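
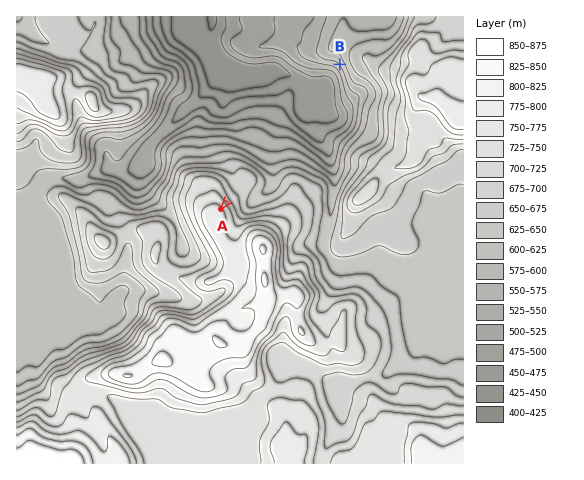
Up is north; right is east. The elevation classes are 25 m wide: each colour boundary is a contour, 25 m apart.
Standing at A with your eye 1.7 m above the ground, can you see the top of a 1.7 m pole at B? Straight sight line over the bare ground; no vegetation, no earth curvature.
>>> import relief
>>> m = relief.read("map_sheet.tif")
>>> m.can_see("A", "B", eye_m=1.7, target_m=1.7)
True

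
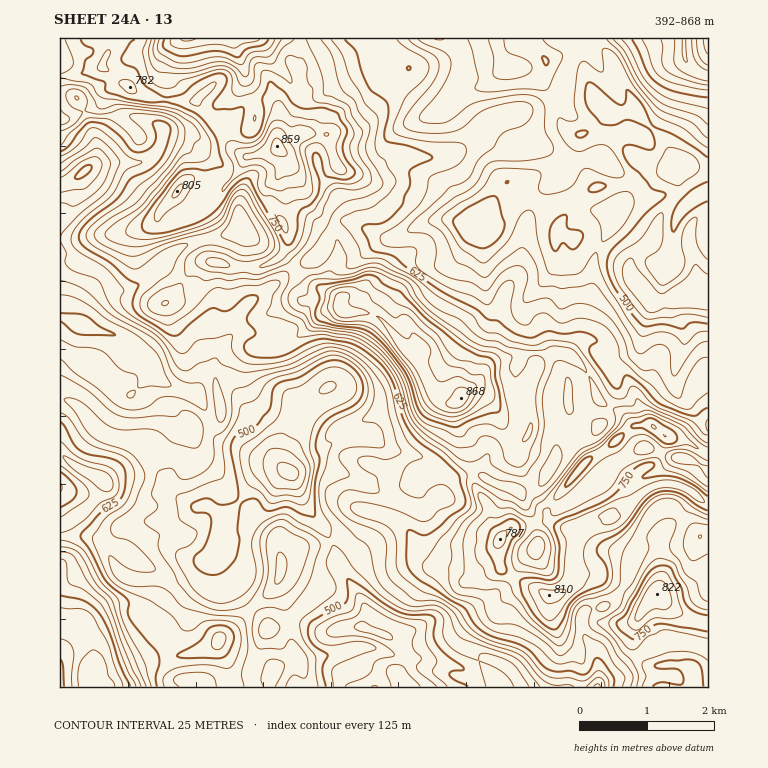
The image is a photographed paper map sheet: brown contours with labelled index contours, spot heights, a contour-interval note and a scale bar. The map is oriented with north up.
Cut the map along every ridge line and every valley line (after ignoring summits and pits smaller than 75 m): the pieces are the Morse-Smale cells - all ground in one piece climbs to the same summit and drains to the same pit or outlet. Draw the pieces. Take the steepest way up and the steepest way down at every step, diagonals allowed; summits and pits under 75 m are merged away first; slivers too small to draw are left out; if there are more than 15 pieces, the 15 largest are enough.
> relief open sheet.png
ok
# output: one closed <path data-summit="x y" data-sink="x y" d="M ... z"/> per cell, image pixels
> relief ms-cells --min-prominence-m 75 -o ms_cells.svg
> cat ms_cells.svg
<path data-summit="461 398" data-sink="677 298" d="M527 38l-167 1 7 10 10 24 50 40 9 0 6-4 16-15 16-7 36-1 30-7 16 26 5 19 8 7 11 5-2 18-3 5-30 11-15 9-23 3-22 31-11 10-37-4-13 4-29 15-12 0-30-15-7-2-5 2-11 9-9 20-5 6-12 5-10 8 11 14 16 4 17 8 5 13 23 2 15 7 23 30 14 13 15 30 9 10 10 1 16-11 10 0 7 3 15 15 12 0 16-4 0-17 8-24 18-12 15 1 9 7 9 11 10 26 8 7 5 2 7-15 0-8-7-20 11-8 17-6 16-50 22-1 0 14 9 19 0 10-10 27 0 18 3 7 19 19 6 17 5 2 0-263-21-4-11 0-11-24-28-30-22 3-10-5-8-7-10-22-2-10-6-10-12-5-6 0-16 5-16-16z"/><path data-summit="461 398" data-sink="290 472" d="M162 265l-19 17-17 8-20-1-7 3-14 16-5 17 2 2 32 7 19 10 13 13 12 19 7 7 27 10 8 6 7 12 5 19 7 9 10 5 5 0 21 12 18 5 11 8-23 5-12 13-24 36-3 10 0 23-4 4 2 7 7 10 22 28 15 14 4 9 19-1 2-3-3-19-8-17 3-28 4-4 12-7 12-4 12 0 17-6 16 0 6-10 6-17 16 2 4-10 0-7-3-4 29 15 12 2 17-13 4-12 6-6 17-5 11 0 14 9 15 3 9 5 17-3 6-3 6-8 10-24 22-9 15-10 9-9 8-17-5-3-8-7-3-12-12-21-13-11-7-1-8 0-18 12-8 24-1 18-27 3-15-15-7-3-10 0-16 11-10-1-9-10-15-30-14-13-23-30-15-7-23-2-5-13-17-8-16-4-11-15-50 38-5 8-5 17-14 16-6 14-7-25 1-15 5-12-1-6-22-22z"/><path data-summit="89 668" data-sink="290 472" d="M64 317l-4 1 0 369 245 0-2-16-4-6-6-6 1-6-3-9 0-17-2-2-21 3-4-9-15-14-31-42 0-3 4-4 0-23 10-22 17-24 12-13 23-5-11-8-18-5-21-12-5 0-10-5-7-9-5-19-7-12-8-6-27-10-7-7-12-19-13-13-19-10-32-7z"/><path data-summit="278 147" data-sink="677 298" d="M359 38l-58 1 0 15-7 11 5 13 2 15-5 12-13 14-5 15 0 12 2 1 24-14 22 2 2 2 9 29-16 11-17 2-8-6-12-17 0 8-5 10 0 9 5 8 2 9-5 20 7 14 0 10-5 12 12 14 9-7 12-5 5-6 9-20 11-9 5-2 7 2 30 15 12 0 29-15 13-4 37 4 11-10 22-31 23-3 24-12 18-5 5-4 3-22-11-5-8-7-5-19-16-26-30 7-36 1-16 7-16 15-6 4-9 0-50-40-10-24z"/><path data-summit="278 147" data-sink="290 472" d="M111 38l-51 1 0 80 5 1 31-14 13-17 12-5-7 16 6 19 5 2 3-3 12 0 20 8 3 3-2 12 18 6 6 5 3 14 0 12-14 18-13 14-5 12-11 6-19 5-66 7 0 76 19 10 6-18 14-16 7-3 20 1 17-8 19-17 28 18 22 22 1 6-5 12-1 15 7 25 6-14 14-16 5-17 5-8 50-39-11-13 5-12 0-10-7-14 5-19-2-10-5-8 0-9 5-10-1-10 3 2 5 10 9 11 16 2 21-13-7-24-4-7-22-2-26 14 0-40-13-8-17 4-18 22-6 1-13-6-14-19-23 0-34-7-38-28 8-17z"/><path data-summit="550 595" data-sink="290 472" d="M613 409l-4 0-7 16-9 9-15 10-21 8-11 25-6 8-6 3-17 3-9-5-15-3-14-9-11 0-17 5-6 6-4 12-17 13-12-2-25-12-5 16 1 3 10 3 12 9 13 21 14 13 10 0 17 6 9 0 25-15 3-5 5 21 4 4 42 22 3 3 0 17 10 27-1 46 37 0 3-2 0-20-7-19-9-12-1-17 6-7 13-2 10-5 10-11 17-37 1-21 9-15 9-9 7-3 6 0 31 30 7-3 0-79-22-14-22-5-12-11-19 0-13-13z"/><path data-summit="550 595" data-sink="395 673" d="M385 515l-4 3-7 16-10 11-5 11-17 14 23 37-1 20 26 10 11 11 3 6-2 15 10-9 10-1 8 3 24 3 12 5 17-11 8 0 17 8 10 11 4 9 36 0 2-46-10-27 0-17-3-3-42-22-4-4-5-21-3 5-25 15-9 0-17-6-10 0-14-13-13-21z"/><path data-summit="657 594" data-sink="290 472" d="M670 507l-6 0-7 3-14 18-4 6-1 21-14 32-8 12-15 9-13 2-6 7 1 17 9 12 7 19-1 22 110 0 0-151-7 1z"/><path data-summit="278 147" data-sink="187 39" d="M300 38l-187 0-3 5 0 6-8 17 38 28 34 7 23 0 14 19 13 6 5 0 19-23 12-4 10 2 8 6 0 26 5-14 13-14 5-12-2-15-5-10 0-3 7-11z"/><path data-summit="684 53" data-sink="677 298" d="M682 38l-154 0 0 3 17 19 16-5 6 0 12 5 6 10 2 10 10 22 8 7 10 5 22-3 28 30 11 24 32 4 0-93-14-5-7-8z"/><path data-summit="278 147" data-sink="84 171" d="M121 84l-12 5-13 17-36 14 0 120 17 0 22-6 15 0 31-6 11-6 5-12 13-14 14-18 0-12-3-14-6-5-14-6-3 0-4 10-10 9-5 2-50 2 10-18 21-24-7-8-3-11 1-10z"/><path data-summit="550 595" data-sink="677 298" d="M676 299l-22 1-16 50-17 6-11 8 7 20 0 8-7 16 10 4 13 13 19 0 12 11 22 5 22 13 0-21-5-3-6-17-19-19-3-7 0-18 10-27 0-10-9-19z"/><path data-summit="461 398" data-sink="395 673" d="M373 512l-8 0-5 17-6 10-16 0-17 6-19 2-21 13-3 28 6 12 6 25 15 0 17 7 42-6 1-19-23-39 17-12 5-11 10-11 8-18z"/><path data-summit="89 668" data-sink="395 673" d="M305 625l-16 1 2 1 0 17 3 9-1 6 6 6 8 22 54 0 10-8 16-5 8 0 9-13 0-7-3-6-8-8-3-3-17-7-10-3-12 0-19 5-10 0z"/><path data-summit="461 398" data-sink="395 673" d="M491 659l-8 0-17 11-19-6-32-5-6 3-11 10-27 7-9 8 159 0-3-9-10-11z"/>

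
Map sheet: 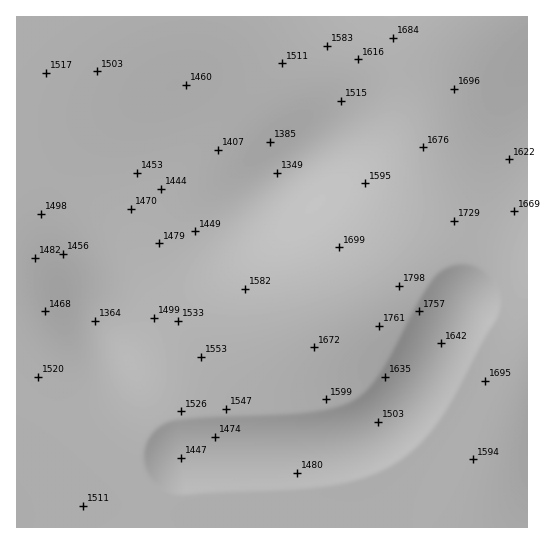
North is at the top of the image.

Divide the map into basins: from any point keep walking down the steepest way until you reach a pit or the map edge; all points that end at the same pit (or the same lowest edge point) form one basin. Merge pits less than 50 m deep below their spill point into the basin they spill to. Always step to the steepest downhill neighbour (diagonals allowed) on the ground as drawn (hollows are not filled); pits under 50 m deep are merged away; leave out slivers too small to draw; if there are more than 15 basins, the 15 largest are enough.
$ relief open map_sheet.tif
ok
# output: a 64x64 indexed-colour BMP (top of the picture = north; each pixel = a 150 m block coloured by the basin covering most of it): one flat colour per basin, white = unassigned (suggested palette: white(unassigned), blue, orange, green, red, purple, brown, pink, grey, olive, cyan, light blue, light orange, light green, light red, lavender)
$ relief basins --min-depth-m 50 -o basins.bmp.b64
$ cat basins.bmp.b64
<image width="64" height="64" href="data:image/bmp;base64,Qk12CAAAAAAAAHYAAAAoAAAAQAAAAEAAAAABAAQAAAAAAAAIAAATCwAAEwsAABAAAAAAAAAA////ALR3HwAOf/8ALKAsACgn1gC9Z5QAS1aMAMJ34wB/f38AIr28AM++FwDox64AeLv/AIrfmACWmP8A1bDFABERERERERERERERERERERERERERERERERERERERERERERERERERERERERERERERERERERERERERERERERERERERERERERERERERERERERERERERERERERERERERERERERERERERERERERERERERERERERERERERERERERERERERERERERERERERIiIiIiIiIiIhERERERERERERERERERERERERERERERIiIiIiIiIiIiIiIiIRERERERERERERERERERERERERIiIiIiIiIiIiIiIiIiIhERERERERERERERERERERERIiIiIiIiIiIiIiIiIiIiIhEREREREREREREREREREzMiIiIiIiIiIiIiIiIiIiIiIhERERERERERERERERMzMyIiIiIiIiIiIiIiIiIiIiIiIRERERERERERERETMzMzMiIiIiIiIiIiIiIiIiIiIiIiEREREREREREREzMzMzMyIiIiIiIiIiIiIiIiIiIiIiIhEREREREREREzMzMzMzMiIiIiIiIiIiIiIiIiIiIiIiIREREREREREzMzMzMzMzMiIiIiIiIiIiIiIiIiIiIiIiEREREREREzMzMzMzMzMzMyIiIiIiIiIiIiIiIiIiIiIhERERERMzMzMzMzMzMzMzMyIiIiIiIiIiIiIiIiIiIiIRERERMzMzMzMzMzMzMzMzMiIiIiIiIiIiIiIiIiIiIiEREREzMzMzMzMzMzMzMzMzIiIiIiIiIiIiIiIiIiIiIhERETMzMzMzMzMzMzMzMzMyIiIiIiIiIiIiIiIiIiIiIRERMzMzMzMzMzMzMzMzMzMiIiIiIiIiIiIiIiIiIiIiEREzMzMzMzMzMzMzMzMzMzIiIiIiIiIiIiIiIiIiIiIiETMzMzMzMzMzMzMzMzMzMzIiIiIiIiIiIiIiIiIiIiIhMzMzMzMzMzMzMzMzMzMzMyIiIiIiIiIiIiIiIiIiIiIzMzMzMzMzMzMzMzMzMzMzMiIiIiIiIiIiIiIiIiIiIjMzMzMzMzMzMzMzMzMzMzMzMiIiIiIiIiIiIiIiIiIiMzMzMzMzMzMzMzMzMzETMzMzIiIiIiIiIiIiIiIiIiIzMzMzMzMzMzMzMzERERERETMzIiIiIiIiIiIiIiIiIjMzMzMzMzMzMzMzEREREREREREzIiIiIiIiIiIiIiIiMzMzMzMzMzMzMxERERERERERERERIiIiIiIiIiIiIiIzMzMzMzMzMzMxEREREREREREREREREiIiIiIiIiIiRDMzMzMzMzMzMxERERERERERERERERERERIiIiIiIiREMzMzMzMzMzMxEREREREREREREREREREREUIiIiIiREQzMzMzMzMzMzERERERERERERERERERERERFEIiIkRERDMzMzMzMzMzEREREREREREREREREREREREUREREREREMzMzMzMzMzERERERERERERERERERERERERREREREREQzMzMzMzMzEREREREREREREREREREREREREURERERERDMzMzMzMzERERERERERERERERERERERERERREREREREMzMzMzMxERERERERERERERERERERERERERFEREREREQzMzMzMxEREREREREREREREREREREREREREURERERERDMzMzMxERERERERERERERERERERERERERERREREREREMzMzMREREREREREREREREREREREREREREREUREREREQzMzERERERERERERERERERERERERERERERERRERERERDERERERERERERERERERERERERERERERERERFEREREREEREREREREREREREREREREREREREREREREREUREREREQRERERERERERERERERERERERERERERERERERRERERERBERERERERERERERERERERERERERERERERERFEREREREEREREREREREREREREREREREREREREREREREUREREREQRERERERERERERERERERERERERERERERERERRERERERBERERERERERERERERERERERERERERERERERFEREREREEREREREREREREREREREREREREREREREREREUREREREQRERERERERERERERERERERERERERERERERERRERERERBERERERERERERERERERERERERERERERERERFEREREREEREREREREREREREREREREREREREREREREREUREREREQRERERERERERERERERERERERERERERERERERRERERERBERERERERERERERERERERERERERERERERERFEREREREERERERERERERERERERERERERERERERERERERREREREQRERERERERERERERERERERERERERERERERERFERERERBEREREREREREREREREREREREREREREREREREUREREREERERERERERERERERERERERERERERERERERERREREREQRERERERERERERERERERERERERERERERERERFERERERBEREREREREREREREREREREREREREREREREREUREREREERERERERERERERERERERERERERERERERERERREREREQREREREREREREREREREREREREREREREREREREURERERBERERERERERERERERERERERERERERERERERERFERERE"/>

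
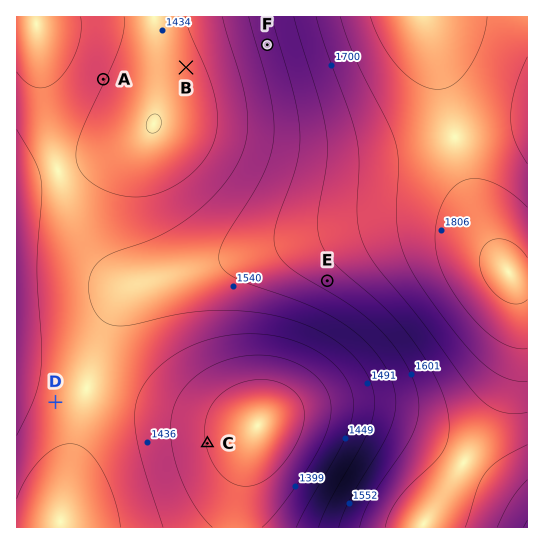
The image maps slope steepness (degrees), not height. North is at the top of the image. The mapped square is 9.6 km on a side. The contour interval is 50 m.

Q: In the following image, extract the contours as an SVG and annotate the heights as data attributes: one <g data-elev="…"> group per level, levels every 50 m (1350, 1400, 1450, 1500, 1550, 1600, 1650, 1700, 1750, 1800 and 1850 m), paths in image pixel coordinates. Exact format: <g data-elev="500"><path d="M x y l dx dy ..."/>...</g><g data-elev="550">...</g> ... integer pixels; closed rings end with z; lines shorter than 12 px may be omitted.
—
<g data-elev="1350"><path d="M242 486l-9-3-8-5-8-8-6-10-4-11-2-12 0-12 2-11 5-9 6-8 8-7 10-5 22-5 11 0 10 3 14 7 9 12 2 15-3 16-11 21-16 19-16 11-8 2z"/></g><g data-elev="1400"><path d="M212 527l-10-11-9-13-15-33-7-32 0-15 2-13 4-11 7-10 8-10 11-8 26-12 14-3 15-1 27 4 12 4 12 7 9 8 7 9 4 10 2 10-1 11-3 12-13 28-28 42-24 27"/><path d="M150 133l-4-6 1-6 4-6 6-1 4 5 0 8-4 5z"/></g><g data-elev="1450"><path d="M163 527l-19-57-7-32-2-25 5-20 7-12 10-12 12-10 14-9 15-7 16-5 17-3 19-1 17 1 18 3 16 5 16 8 12 8 11 11 8 12 4 12 1 19-7 22-50 92"/><path d="M17 129l20 37 4 12 1 13-5 76 4 76 0 27-7 28-17 37"/><path d="M185 17l4 14 18 42 7 21 4 24-3 20-4 11-6 10-10 11-10 9-12 8-14 6-12 3-12 1-21-3-20-10-13-13-4-6-1-8 1-12 5-15 38-84 4-16 0-13"/></g><g data-elev="1500"><path d="M120 527l-5-26-12-29-13-19-7-5-6-3-8-1-8 1-16 11-16 18-12 25"/><path d="M17 72l9 10 11 6 9-1 11-6 11-14 9-17 4-17 0-16"/><path d="M222 17l19 64 6 26 0 28-7 24-9 15-12 16-14 15-18 14-29 17-44 17-15 8-6 8-3 8-1 9 0 11 4 10 5 9 7 6 8 3 17 0 44-10 25-4 27-1 28 2 29 6 27 9 23 12 19 15 11 14 8 15 3 15-1 16-9 25-33 60-13 28"/></g><g data-elev="1550"><path d="M249 17l22 81 3 23-1 20-3 17-9 20-39 65-3 11 1 9 5 8 10 7 76 28 22 11 17 11 16 14 14 16 10 17 5 18 0 17-5 20-9 17-30 51-12 29"/></g><g data-elev="1600"><path d="M497 527l14-28 16-19"/><path d="M272 17l22 80 4 21 2 17-1 16-3 16-21 60-1 12 2 11 5 9 10 10 60 37 30 25 13 15 11 17 9 18 4 16 0 18-5 19-9 15-32 48-8 16-4 14"/></g><g data-elev="1650"><path d="M465 527l12-38 9-16 14-14 27-14"/><path d="M294 17l26 85 7 32 0 29-9 56 0 14 3 10 5 10 8 10 51 45 26 30 14 20 11 20 8 19 4 16 1 21-5 16-8 11-26 24-11 12-9 16-5 14"/></g><g data-elev="1700"><path d="M316 17l10 32 24 65 6 23 3 25-2 57 3 16 7 16 11 18 40 48 47 64 14 17 11 9 11 5 12 2 14-2"/></g><g data-elev="1750"><path d="M527 164l-13-25-2-10-1-12 4-28 12-32"/><path d="M340 17l15 41 32 64 8 20 3 21-2 44 1 20 4 20 9 20 12 20 20 29 20 25 16 18 12 10 13 8 12 4 12 0"/></g><g data-elev="1800"><path d="M527 207l-16-14-17-10-16-4-13 1-12 8-10 13-6 18-2 19 2 19 6 17 11 20 15 20 16 16 14 11 15 7 13 1"/><path d="M370 17l12 27 17 24 10 9 10 7 10 4 9 1 8-1 8-4 15-16 13-26 5-25"/></g><g data-elev="1850"><path d="M527 258l-6-8-7-6-8-4-8-1-8 2-5 4-4 8-2 8 2 9 3 9 6 10 8 7 8 6 8 2 7-1 6-3"/></g>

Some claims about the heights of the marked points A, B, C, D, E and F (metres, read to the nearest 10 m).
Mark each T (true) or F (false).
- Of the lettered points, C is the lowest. T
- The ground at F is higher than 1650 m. F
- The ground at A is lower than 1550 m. T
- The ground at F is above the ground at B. T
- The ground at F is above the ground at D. T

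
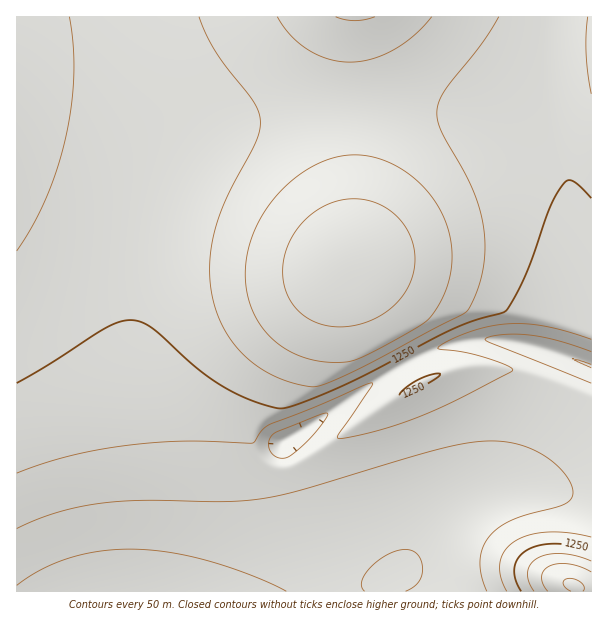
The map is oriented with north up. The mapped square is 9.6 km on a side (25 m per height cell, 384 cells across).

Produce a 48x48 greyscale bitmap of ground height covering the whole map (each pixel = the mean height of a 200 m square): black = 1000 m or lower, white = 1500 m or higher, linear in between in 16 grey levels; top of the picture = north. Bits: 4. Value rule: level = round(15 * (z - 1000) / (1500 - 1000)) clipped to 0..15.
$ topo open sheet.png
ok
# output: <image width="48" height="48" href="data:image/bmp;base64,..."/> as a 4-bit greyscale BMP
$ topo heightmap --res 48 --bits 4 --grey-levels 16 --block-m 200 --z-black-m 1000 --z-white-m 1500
<image width="48" height="48" href="data:image/bmp;base64,Qk32BAAAAAAAAHYAAAAoAAAAMAAAADAAAAABAAQAAAAAAIAEAAATCwAAEwsAABAAAAAAAAAAAAAAABEREQAiIiIAMzMzAERERABVVVUAZmZmAHd3dwCIiIgAmZmZAKqqqgC7u7sAzMzMAN3d3QDu7u4A////ADMyIiIiIiIiMzMzMzMzMzMzMzRFZ4q8zDMzMiIiIiMzMzMzMzMzMzMzMzRFZ5q8yzMzMzMzMzMzMzMzMzMzMzMzMzRFZ4mqqUQzMzMzMzMzMzMzMzMzMzMzMzRFZ3iIiEREQzMzMzM0REREREMzMzMzMzRFVmd3dkRERERERERERERERERDMzMzMzREVVVVVVVUREREREREREREREREQzMzMzREREVVVVVVVVVEREREREREREREREQzMzREREREVWVVVVVVVVVVVVVVVUREREREREREREREVWZmVVVVVVVVVVVVVVVUREREREREREREVWZmZmZlVVVVVVVVVVVVVURERERERERFVWZmZmZmZmZmZmZURVVVVVVVRERERERVVXdmZmZmZmZmZmZUNFVmZlVVVVVERVVVVXd3dmZmZmZmZmZlREVmZmZlVVVVVVVVVXd3d3d3ZmZnd3d3ZVRWZ3ZmZlVVVVVVVXd3d3d3d3d3d3d4h2ZVZ3d3ZmZVVVVVVXd3d3d3d3d3d4iIiIh2Znd3d2ZmZVVVZXd3d3d3d3d3eIiJmZmYdmd4d3dmZmZlVYh3d3d3d3d4iImZqqqqmHd3d3d2ZmVUQ4iId3d3d3eIiJmaqru7qph2Z3ZmZVRDM4iIh3d3d3iIiZmqu7u7u7qYdmVVRENERYiIiId3d4iImZqru8zMzLupiHZVVVVWZoiIiIiHiIiImaq7vMzMzMy7qYh3ZmZmZoiIiIiIiIiJmaq7zMzMzMzLuqmIh3d3d4iIiIiIiIiJmqu8zM3d3MzLu6mYiHd3d5iIiIiIiIiJmqu8zN3d3dzMu6qZiHd3d5mIiIiIiIiJmqu8zN3d3dzMu6qZiId3d5mIiIiIiIiJmqu8zN3d3d3Mu6qZiId3d5mYiIiIiIiJmqu8zN3d3d3Mu6qZiId3d5mZiIiIiIiJmaq7zM3d3dzMu6qZiIh3d5mZiIiIiIiJmaq7zMzd3czMu6qZiIh3d5mZmIiIiIiJmaqrvMzMzMzLu6qZiIh3d5mZmIiIiIiImZqru8zMzMy7uqmZiIiHd6mZmYiIiIiImZqqu7vMzMu7qqmZiIiHeKmZmYiIiIiImZmqq7u7u7u6qpmYiIiIiKmZmZiIiIiImZmaqqu7u7uqqZmYiIiIiKqZmZiIiIiIiZmZqqqqqqqqqZmYiIiIiKqZmZmIiIiIiZmZmqqqqqqqmZmIiIiIiKqZmZmIiIiImZmZmqqqqqqpmZmIiIiIiKqZmZmIiIiImZmZmaqqqqqZmZmIiIiIiaqZmZmYiIiJmZmZmaqqqqqZmZmIiIiIiaqZmZmZiImZmZmZmqqqqqqZmZmYiIiIiaqZmZmZmZmZmZmZqqqqqqqpmZmZiIiIiaqZmZmZmZmZmZmaqqqqqqqqmZmZmIiImaqZmZmZmZmZmZmqqqq7u6qqqZmZmIiImaqZmZmZmZmZmZqqqru7u7uqqpmZmYiImaqZmZmZmZmZmZqqq7u7u7u6qqmZmZiImaqZmZmZmZmZmaqqu7zMzMu7qqqZmZiImQ=="/>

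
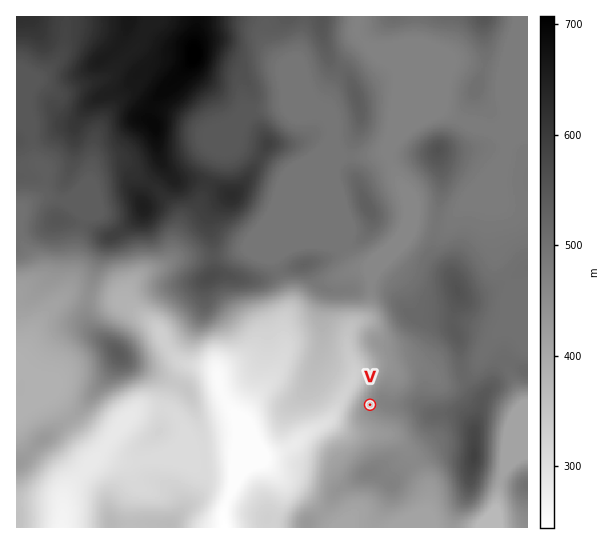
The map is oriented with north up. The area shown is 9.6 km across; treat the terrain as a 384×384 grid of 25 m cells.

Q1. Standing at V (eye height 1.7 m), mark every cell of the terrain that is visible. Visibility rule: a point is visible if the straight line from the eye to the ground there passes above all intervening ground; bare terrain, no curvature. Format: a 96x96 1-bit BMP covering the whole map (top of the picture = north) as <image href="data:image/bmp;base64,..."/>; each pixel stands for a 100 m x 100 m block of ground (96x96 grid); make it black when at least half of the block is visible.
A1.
<image width="96" height="96" href="data:image/bmp;base64,Qk2+BAAAAAAAAD4AAAAoAAAAYAAAAGAAAAABAAEAAAAAAIAEAAATCwAAEwsAAAIAAAAAAAAA////AAAAAADwAD//+AMDAAAAAADwAH///AeHAAAAAADwAH///A+PAAAAAAD4AH///h+HAAAAAAD4AH///h+AAAAAAAD8AP///x/AAAAAAAD+AP/v/5/AAAAAAAD/AP///9/AOAAAAAD/wP/////APAAAAAD/8H/////gPAMAAAD/+D/////wP8AAAAD//B/////4P/gAAAD//A/////4P/wAAAD//Af///58P/4AAAAf/gf///x+P/wAAAAP/wP///B///AAAAAH/wD//8B//8AAAAAH/4B//4B/wAAAAAAD/4A//wB/gAAAAAAB/8A//wB/gAAAAAAAf+A+fgB/wAAAAAAAD/A4fgB/wEAAAAAAB/gwfgA/4GAAAAAAA/wAfgA/4CAAAAAAA/4A/gAf8AAAAAAAAf/w/iAP8AAAAAAAAP///DgH+AAAAAAAAH///DwH+AAAAAAAAD//+D4D/AAAAAAAAB//+B4D/AAAAAAAAB//+B8D/AAAAAAAAB///H8B/AAAAAAAAB////8B/gAAAAAAAB////+A//gAAAAAAB/w//+A//gAAAAAAD/A//+A/+AAAAAAAD+Af//B/weAAAAAAH8Af//D/wfgAAAAAf4AP//n/wfgAAAAA/wAP//7/w+AAAAAB/gAH//z/98AAAAAB+AAH/////8AAAAAB4AAH/////wAAAAABwAAH/////wAAAAAAwAAH/////AAAAAAAgAAH///gAAAAAAAAAAAD///gAAAAAAAAAAABgD/wAAAAADgAAAAAAAP4AAAAAD4AAAAAAAB8AAAAAD4AAAAAAAAOAAAAAD4AAAAAAAAAeAAAADgAAAAAAAAA/AAAACAAAAAAAAAAPAAAAAAAAAADgAAAHgAAAAAAAAAD4AAAHgAAAAAAAAAD8AAAHwAAAAAAAHAD+AAAPwAAAAAAAHgD/AAAPAAAAAAAADwB/AAAcAAAAAAAADwA/gAAYAAAAAAAAB/APgAAQAAAAAAAAA/gHgAAAAAAAAAAAAPgDgAAAAAAAAAAAAHgBgAAAAAAAAAAAADgAwAAAAAAAAAAAAAAAwAAAAAAAAAAAAAAAQAAAAAAAAAAAAYAAQAAAAAAAAAAAAYAAAAAAAAAAAAAAAYAAOAAAAAAAAAAAA4AAHAAAAAAAAAAAA4AAAAAAAAAAAAAAAwAAAAAAAAAAAAAAAwAAAAAAAAAAAAAAAQAAAAAAAAAAAAAAAAAAAAAAAAAAAAAAAAAAAAAAAAAAAAAAAAAAAAAAAAAAAAAAAAAAAAAAAAAAAAAAAAAAAAAAAAAAAAAAAAAAAAAAAAAAAAAAAAAAAAAAAAAAAAAAAB4AAAAAAAAAAAAAAB+AAAAAAAAAAAAAAA+AAAAAAAAAAAAAAA/AAAAAAAAAAAAAAAfAAAAAAAAAAAAAAAPAAAAAAAAAAAAAAAHgAAAAAAAAAAAAAAHgAAAAAAAAAAAAAADgAAAAAAAAAAAAAAAAAAQAAAAAAAAAAAAAAAwAAAAAAAAAAAAAAAQAAAAAAAAAAADAAAQAAAAAA="/>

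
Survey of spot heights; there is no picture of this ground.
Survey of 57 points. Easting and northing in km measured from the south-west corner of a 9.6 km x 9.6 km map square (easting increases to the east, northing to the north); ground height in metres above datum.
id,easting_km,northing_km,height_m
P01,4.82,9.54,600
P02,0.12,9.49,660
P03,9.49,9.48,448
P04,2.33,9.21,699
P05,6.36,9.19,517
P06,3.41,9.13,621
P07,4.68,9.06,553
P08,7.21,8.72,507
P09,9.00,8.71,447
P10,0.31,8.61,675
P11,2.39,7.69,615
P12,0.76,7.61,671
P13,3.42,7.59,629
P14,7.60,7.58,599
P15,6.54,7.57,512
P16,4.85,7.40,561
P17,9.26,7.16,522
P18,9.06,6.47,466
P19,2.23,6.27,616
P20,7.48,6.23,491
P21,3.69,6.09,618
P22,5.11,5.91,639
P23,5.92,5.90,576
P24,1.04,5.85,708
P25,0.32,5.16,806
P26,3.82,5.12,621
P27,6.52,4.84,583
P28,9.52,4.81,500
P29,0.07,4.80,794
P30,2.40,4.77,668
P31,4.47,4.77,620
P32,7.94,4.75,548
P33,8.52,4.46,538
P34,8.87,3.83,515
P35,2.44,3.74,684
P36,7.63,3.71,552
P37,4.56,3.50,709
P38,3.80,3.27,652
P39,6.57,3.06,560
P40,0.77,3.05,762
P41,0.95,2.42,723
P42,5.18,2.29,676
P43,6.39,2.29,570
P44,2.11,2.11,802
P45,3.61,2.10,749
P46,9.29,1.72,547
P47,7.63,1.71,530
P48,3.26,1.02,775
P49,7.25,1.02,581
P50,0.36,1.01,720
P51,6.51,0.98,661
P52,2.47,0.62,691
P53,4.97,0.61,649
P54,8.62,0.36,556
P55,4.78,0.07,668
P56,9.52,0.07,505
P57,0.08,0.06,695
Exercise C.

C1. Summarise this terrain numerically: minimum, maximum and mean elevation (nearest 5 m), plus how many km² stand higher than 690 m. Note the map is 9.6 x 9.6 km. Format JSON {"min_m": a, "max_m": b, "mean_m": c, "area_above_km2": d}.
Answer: {"min_m": 430, "max_m": 825, "mean_m": 625, "area_above_km2": 20.2}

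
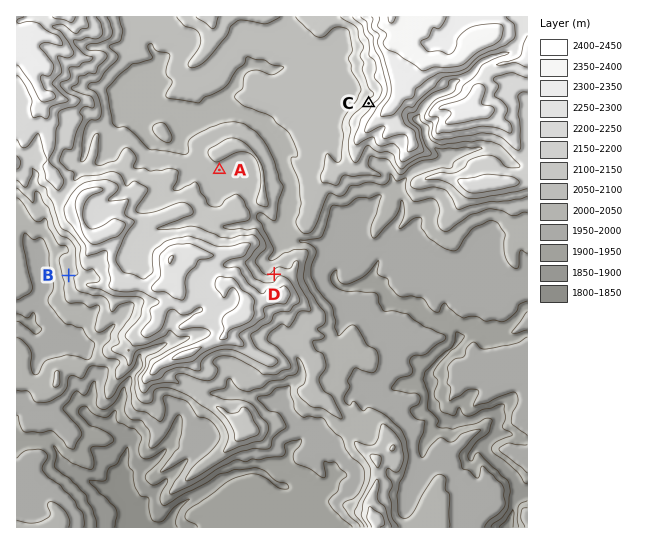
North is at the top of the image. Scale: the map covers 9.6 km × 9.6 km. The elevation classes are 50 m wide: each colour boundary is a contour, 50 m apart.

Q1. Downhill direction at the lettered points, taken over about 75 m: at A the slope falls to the S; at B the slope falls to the W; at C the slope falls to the NW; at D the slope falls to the NW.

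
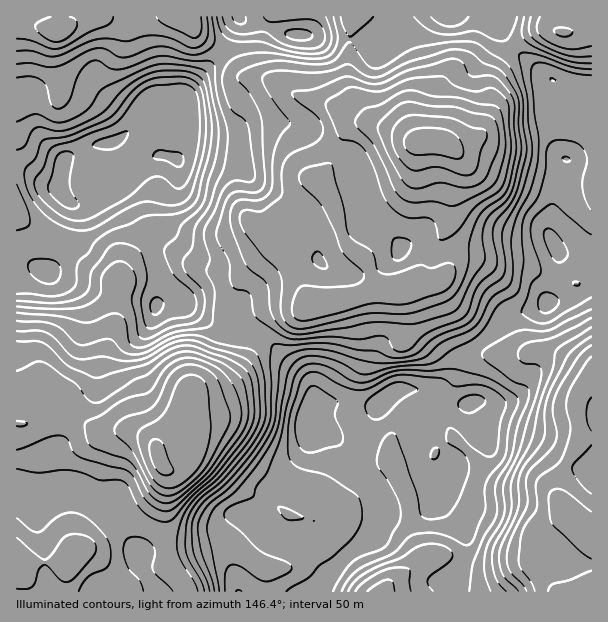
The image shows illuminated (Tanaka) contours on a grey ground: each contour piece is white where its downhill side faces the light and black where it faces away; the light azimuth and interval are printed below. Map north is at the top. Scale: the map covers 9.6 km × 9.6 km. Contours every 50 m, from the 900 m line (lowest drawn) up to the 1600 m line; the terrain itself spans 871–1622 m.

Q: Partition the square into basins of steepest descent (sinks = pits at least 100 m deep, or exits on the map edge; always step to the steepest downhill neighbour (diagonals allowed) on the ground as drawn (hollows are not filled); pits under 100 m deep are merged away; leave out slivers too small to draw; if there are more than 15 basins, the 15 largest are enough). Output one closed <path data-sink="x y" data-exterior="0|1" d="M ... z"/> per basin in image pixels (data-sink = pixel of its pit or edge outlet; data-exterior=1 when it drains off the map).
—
<path data-sink="432 141" data-exterior="0" d="M498 16l-259 0 1 2-14 27-32 38-9 15-30 0-6 4-15 21-12 15-12 6-9 0-17 4-15 8-6 7-1-4-18-16-7-14-3-28-3-8-7-2-8 1 1 180 13-4 17 2 16 10 50 18 31 2 12 6 9-5 15 0 18 15 21 12 36 8 14 6 43 42 1 20-5 12 0 27-6 12-16 22-8 9-9 2-4 4-13 27 16 21-8 14-19 25-2 13 75 0 20-23 38-35 11-23 10 3 23 0 10-4 6-6 0-15 20-13 6-20 23-24 0-6-7-16-10-11-4-10 3-21 7-18 39-32 9-5 24-6 10-6 27-5 13-8 0-199-19-3-28-10-34-29-11-18z"/><path data-sink="158 458" data-exterior="0" d="M41 268l-11 0-14 5 0 216 17 7 8 0 19-8 15 0 36 17 4 4 0 7 5 12 19 24 0 3-8 15-30 16-5 6 141 0 4-13 19-25 8-14-16-21 13-27 4-4 9-2 8-9 16-22 6-12 0-27 5-12-1-20-43-42-14-6-36-8-21-12-18-15-15 0-9 5-12-6-31-2-50-18-13-9z"/><path data-sink="578 522" data-exterior="0" d="M591 289l-12 7-27 5-10 6-24 6-9 5-21 19-14 9-8 11-6 23 0 9 4 10 10 11 7 16 0 6-23 24-6 20-20 13 1 11 25 24 8 13-2 21-4 11-8 9 1 14 139-1z"/><path data-sink="57 30" data-exterior="0" d="M237 16l-220 0-1 74 15 3 3 8 3 28 7 14 18 16 1 4 6-7 15-8 17-4 9 0 12-6 8-9 19-27 6-4 30 0 9-15 32-38 14-27z"/><path data-sink="71 561" data-exterior="0" d="M75 488l-15 0-19 8-8 0-13-6-4 1 1 101 78 0 6-6 18-9 15-11 5-14-19-24-5-12 0-7-4-4z"/><path data-sink="381 591" data-exterior="1" d="M432 499l0 5-6 6-10 4-23 0-10-3-11 23-19 16-39 41 138 1 0-14 8-9 4-11 2-21-8-13z"/><path data-sink="563 32" data-exterior="0" d="M591 16l-91 0-1 8 12 23 34 29 28 10 18 2z"/>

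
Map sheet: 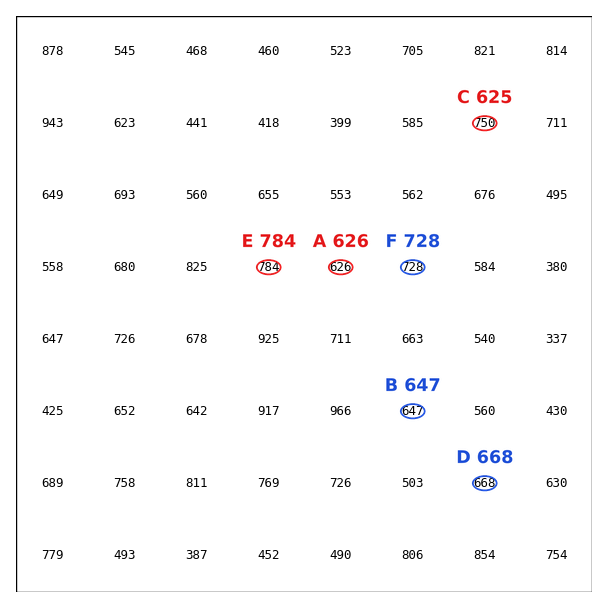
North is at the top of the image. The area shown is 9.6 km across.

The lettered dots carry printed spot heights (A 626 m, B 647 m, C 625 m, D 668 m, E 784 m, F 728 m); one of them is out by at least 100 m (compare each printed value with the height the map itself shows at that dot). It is C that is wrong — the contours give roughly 750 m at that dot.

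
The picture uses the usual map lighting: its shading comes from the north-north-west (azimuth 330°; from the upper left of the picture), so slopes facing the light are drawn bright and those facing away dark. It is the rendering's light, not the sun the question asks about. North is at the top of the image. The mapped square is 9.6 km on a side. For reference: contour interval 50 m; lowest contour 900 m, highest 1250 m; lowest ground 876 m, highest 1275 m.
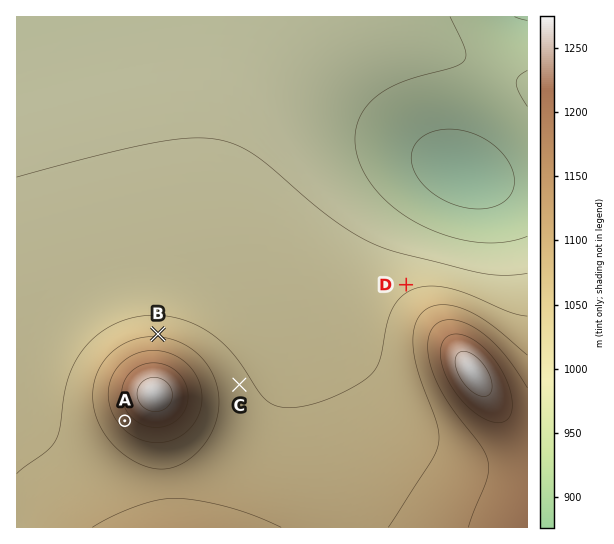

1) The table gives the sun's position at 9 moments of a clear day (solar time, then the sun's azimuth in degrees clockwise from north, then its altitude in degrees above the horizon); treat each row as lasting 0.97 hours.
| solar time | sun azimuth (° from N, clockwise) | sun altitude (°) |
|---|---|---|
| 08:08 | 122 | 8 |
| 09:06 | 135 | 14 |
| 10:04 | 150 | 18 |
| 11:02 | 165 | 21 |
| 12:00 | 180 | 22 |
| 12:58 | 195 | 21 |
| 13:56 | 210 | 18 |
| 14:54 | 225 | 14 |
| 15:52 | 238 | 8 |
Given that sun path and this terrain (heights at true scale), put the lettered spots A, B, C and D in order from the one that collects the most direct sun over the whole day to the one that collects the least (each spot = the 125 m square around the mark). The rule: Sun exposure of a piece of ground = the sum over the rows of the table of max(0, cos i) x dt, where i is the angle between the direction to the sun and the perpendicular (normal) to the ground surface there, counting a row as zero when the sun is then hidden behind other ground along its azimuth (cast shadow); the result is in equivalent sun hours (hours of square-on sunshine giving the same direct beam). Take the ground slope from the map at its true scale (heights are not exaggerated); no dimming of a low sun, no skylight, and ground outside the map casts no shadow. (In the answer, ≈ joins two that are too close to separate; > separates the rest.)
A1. A > C ≈ D > B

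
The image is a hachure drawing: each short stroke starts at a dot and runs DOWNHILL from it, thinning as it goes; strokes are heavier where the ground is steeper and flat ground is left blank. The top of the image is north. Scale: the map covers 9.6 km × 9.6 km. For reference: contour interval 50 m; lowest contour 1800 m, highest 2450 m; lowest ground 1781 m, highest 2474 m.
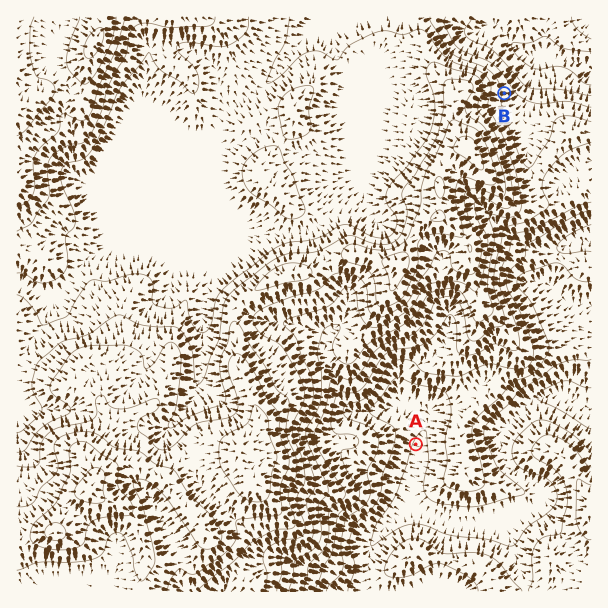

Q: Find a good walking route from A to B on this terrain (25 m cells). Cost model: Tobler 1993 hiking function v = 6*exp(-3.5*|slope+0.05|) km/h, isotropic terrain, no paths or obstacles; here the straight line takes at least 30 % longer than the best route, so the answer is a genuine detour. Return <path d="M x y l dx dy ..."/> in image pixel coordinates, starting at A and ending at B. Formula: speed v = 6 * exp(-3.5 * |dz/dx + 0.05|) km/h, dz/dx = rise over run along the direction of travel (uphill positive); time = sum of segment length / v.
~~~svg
<path d="M416 444l27-27 25-51 17-16 7-15 9-9 3-6 0-11-9-18 0-30 8-15 0-12 3-6 3-3 9-4 4-5 5-9 0-39-9-18 0-12-14-27 0-18"/>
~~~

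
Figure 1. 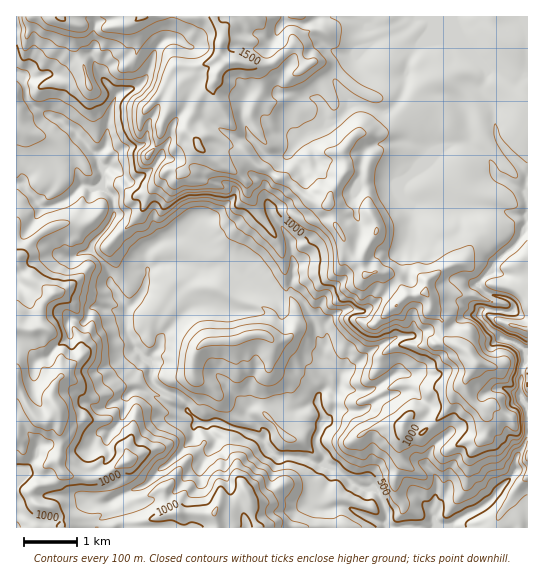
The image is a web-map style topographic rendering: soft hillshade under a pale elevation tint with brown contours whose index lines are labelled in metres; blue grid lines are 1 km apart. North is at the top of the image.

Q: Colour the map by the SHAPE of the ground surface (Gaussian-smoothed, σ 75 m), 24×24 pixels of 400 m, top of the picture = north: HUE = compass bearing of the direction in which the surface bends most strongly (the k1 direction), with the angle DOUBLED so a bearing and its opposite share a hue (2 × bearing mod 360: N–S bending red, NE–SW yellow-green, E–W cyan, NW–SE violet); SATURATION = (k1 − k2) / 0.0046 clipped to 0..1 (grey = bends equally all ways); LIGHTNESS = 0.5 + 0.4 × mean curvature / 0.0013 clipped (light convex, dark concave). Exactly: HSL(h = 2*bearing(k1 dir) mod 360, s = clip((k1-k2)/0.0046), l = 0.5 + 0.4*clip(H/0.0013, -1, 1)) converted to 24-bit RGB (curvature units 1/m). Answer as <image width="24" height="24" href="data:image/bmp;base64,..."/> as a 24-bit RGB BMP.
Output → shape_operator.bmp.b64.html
<image width="24" height="24" href="data:image/bmp;base64,Qk32BgAAAAAAADYAAAAoAAAAGAAAABgAAAABABgAAAAAAMAGAAATCwAAEwsAAAAAAAAAAAAAjT96eMR/eqy1cWqngoe5bImxvXvOk4zZUU/H0cGTdFmSnNmHN1WxTV/Ca0bA0cVmzC8kagtZkdVdJy93nbsmHpBHzpq6fHORZqHbwpEsQzYgU1ElQF8nHG0gzFa5UsVFJztj5quu2nnZjq7QyGKsQWhzdIuhcr3FniqI7z0siHQ0KG9p0WyGg7dcBi0czXiDLVkt0XGdsc7moqPh44bok8t0BC8U6518FSg8SsSE5/PYf0+zrIHVoGrFezZSWRMRGkUp4NWKe+HfqhCmLmZL4dWiL3g3AFFgQb2ZrKRDn8VDN2pdOUCn9Nfr2cXzAKJtxzvHMG1Q3N6SRhsuVzYReJAYVRdl3rrFSXOyiLlosHgqFX6bpoDr6sLCqsudAB0zwCpyVrp1wdihO4aHD0o25tibOGc9yUp0TmEkeGkncU8eUR1Btd3Fwo2eFT9frLPb3LzypqLbur7ksW7VDzMhy3Rpz5anAH/zWtjTy3/Ylc/KpiqqILWq48B8hEmYcT9bgC41f7dZUJeiar6DfHdZk6NqNS50Nqw6QW4mW5th26awhCx2pj6NhdaaxeXWFQB6LM633LmHrDY2dLHFi2y0N5wvZCFIjR5mr9+5bcfSeD9eqnVXV6RpbJJ8QnhsNmqCzoInL5YwfzeQfmG03bHeqtVek4sNGQAzwDRBRZNz8M7QY381SXBqh2hvRjBxaFWl6NyzRyhDoq6FZb6eb6VqYnaBaV6VMVRW2X+PdZMzNjMbPjwbUGkq6PXW2dT3ACJjk1RHMqApJaCE8NvfR0V9ZTBgUJ2ARWyC8tnjpqPduaLRaqu5zK7bW46KSDtjezxTXYkYhcMDeVLgzLnrqunjtOSJGDMHMwAIhpS+1u3MJ0oLy8dGaUZyakqVnHqIPXRhXLJQfZJNkkq424ihjzxzyW+cKhQ2saLo6dL5zE27C2ZDdechLsI63CU4ygj/zM7/kV2T5GJjbduCLnFhakN5QX9noYKHjHeMbXhRdmxKUJhOfZdWf1BHihs6cyiUZG4JFkwE98jQSRDq1/XWr16KKwuxcYMAKzwHVblomdnU89Hxs1uvOiBIeKqLYoSMh4mWeIGdh5iqemdnbEteqHA7dE6yym/dWsrB68bjM9qbNVGp8MrJdW04OzcGh1zyecrKpt6ZTU0tHiYN/hlQ2do8Sm1hW4F9hIVmg4Jtgnlqc1xbUTJFo+VtJFZUbE98s+Ohi9ltgHk7SXhFf2g/2Jbb1azPCz440Z3Iwko5uFqUrHmlCltJ+tHjh0lRLGEwXINff3J/hFlzf0xjcKuLDBP0kV1IOVtKsOus2XSKSZOhWmx3hIN3cIZtpYCOwZvAFmJIULSEXWO9w6PW8NPsBCcv97CvzTVpJGArNUMqTyk5o29VkOuXZRZko4eunuG4TJqqp+STflGlX1Z5fJB6fYNtgolumYRxZjuElDlTlJk+GmIZf509aAiBz7vo21Kz2p6NOllbPbRVovAvIBRjRoJMo+Lh5eLKKz9XudZ3UzVUg2t7goVzf3l0dYx2hpihaledTXSCi56QsW6mTsaWKUlybiEaPNrl6trxp4fat2HVjfPWLzLuz/L0TEF0iGJV3ZWhtrVYSEpdboB2h3qJi4KGgo9/fllanFWZaI1ob4ZuhrerhSZlRzV0KLCh/94Kn3Yq0NOafcC9fpPGtD44Nl0+aWCZcW+1zat8iHpDZ2SQcH6Aa3luf455iW12apmGi2Bvlr+0i7LBYCA8wphRIh1a57actftMHoSfncaLlEhcYZUwo7pnZ1dyW3VZP2VDx4SXs6LPhGOee3GCdXqCeJB2cI6KcVuEkZWMxL5RLRcTY0FWx9GHCyxD5dPvTGXvQsFon2JVn86TUzV7sJ1+XmyIfZeXfWqGR3pNj2pEf2dXlIOOf4WKd46Qd5R1Z114j5KGiBymxqLVUlCm2fTXHAMyBi0H1WmFtZuQaFiNycuEPDVTp61eikFRR2Y1YYlsbmiWhp2rh3eYhG+Tk32Cb4iKY4F+dIGQgIl6QTwfgXpAVpNo7GgjgUG2qtejDD9C5t/Jg3HL24uag47enKrlP2Cw7M7kT7bKYZSVfWRzlpGEZYGHg5CPkn2Sf3GTgWxpf4d1dyLQi4dfladISS0bcoNJvsVrEUhGo6osIRgS7eyjbH5ARV4wymzChMuNeCw3VGtza4F4kZB/eX1ogHxwfnZzemR0h5KGf42Uog7MtpDPwOXhGy2vupnZ2K/NYHOvSWObWX2roNJ6hVVmmLt6HGlLnG4kv113fV6Icm99hIh0dYV9eXmBeXJ+gXyKhZaBfXV4"/>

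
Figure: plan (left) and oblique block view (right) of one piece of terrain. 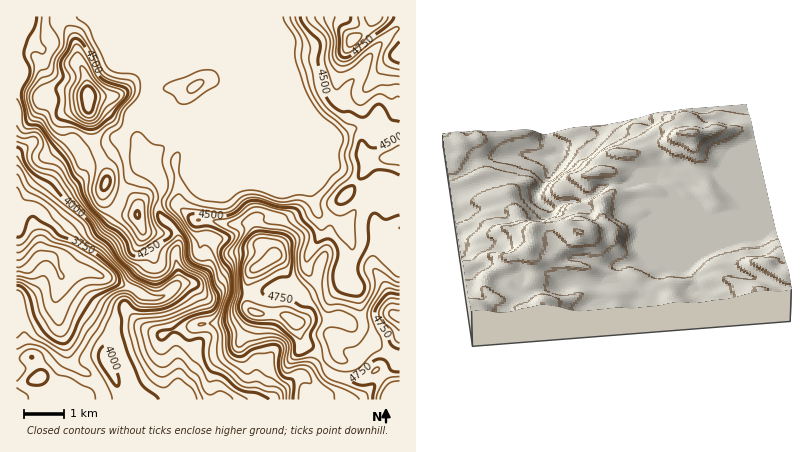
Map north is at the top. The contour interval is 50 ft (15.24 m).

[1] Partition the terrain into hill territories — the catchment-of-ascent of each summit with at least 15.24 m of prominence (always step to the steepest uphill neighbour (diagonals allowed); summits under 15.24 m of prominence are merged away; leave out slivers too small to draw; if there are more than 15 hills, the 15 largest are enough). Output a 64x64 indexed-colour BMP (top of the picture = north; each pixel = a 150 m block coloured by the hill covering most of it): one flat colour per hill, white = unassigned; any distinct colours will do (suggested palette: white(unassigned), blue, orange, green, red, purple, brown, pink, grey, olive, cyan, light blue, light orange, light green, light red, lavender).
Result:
<image width="64" height="64" href="data:image/bmp;base64,Qk12CAAAAAAAAHYAAAAoAAAAQAAAAEAAAAABAAQAAAAAAAAIAAATCwAAEwsAABAAAAAAAAAA////ALR3HwAOf/8ALKAsACgn1gC9Z5QAS1aMAMJ34wB/f38AIr28AM++FwDox64AeLv/AIrfmACWmP8A1bDFAIiIiIiIiIiBEREREREUREREREREREEREREbu7u7u7u7iIiIiIiIiBERERERERRERERERERERBEREbu7u7u7u7uIiIiIiIiIERERERERFEREREREREREQREbu7u7u7u7u4iIiIiIiIEREREREREUREREREREREREERu7u7u7u7u7iIiIiIiIERERERERERREREREREREREREu7u7u7u7u7uIiIiIiBEREREREREREUREREREREREREREu7u7u7u7u4iIiIiBERERERERERERRERERERERERERERLu7u7u7u7iIiIiIEREREREREREREURERERERERERERERLu7u7u7qIiIiIERERERERERERERFEREREREREREREREu7u7u6qoiIiIgRERERERERERERERRERERERERERERERLu7uqqqiIiIiBERERERERERERERFEREREREREREREREQRqqqqqIiIiBERERERERERERERERRERERERERERERBEREaqqqoiIiIERERERERERERERERFEREREREREREREERERqqqqiIiIgREREREREREREREREUREREREREREREQRERGqqqoRGIiBERERERERERERERERRERERERERERERBEREaqqqhERGIERERERERERERERERFEREREREREREREEREaqqqqERERERERERERERERERERFEREREREREREREQRERqqqqoRERERERERERERFmZhEREUFEREREREREREREERGqqqqhERERERERERERFmZmYRERERERERERRBERRERBEaqqqqEREREREREREWZmZmZmERERERERERERERERFEQaqqqqoRERERERERFmZmZmZmYREREREREREREREREREaqqqqqhERERZmZmZmZmZmZmZhERERERERERERERERERqqqqqqERERFmZmZmZmZmZmZmERERERERERERERERERGqqqqqoRERF3ZmZmZmZmZmZmYRERERERERERERERERERqqqqoRERd3d3ZmZmZmZmZmZhERERERERERERERERERGqqqoRERF3d3dmZmZmZmZmZmEREREREREREREREREREaqqqhEREXd3d3ZmZmZmZmZmYRERERERERERERERERERqqqhEREXd3d3d2ZmZmZmZmZhERERERERERERERERERERERERERd3d3d3d2ZmZmZmZhERERERERERERERERERERERERESJ3d3d3d3dmZmZmZhERERERERERERERERERERERERESInd3d3d3d3ZmZmZhERERERERERERERERERVVURERERIid3d3d3d3d2ZmZmEREREREREREREREREVVVVREREREiJ3d3d3d3d3ZmZmYRERERERERERERERERVVVVURERESIid3d3d3d3d2ZmZhERERERERERERERERFVVVVVERFVIiJ3d3d3d3d3ZmZmERERERERERERERERFVVVVVVVVVUiIid3d3d3d3dmZmYREREREREREREREREVVVVVVVVVVSIiInd3d3d3d3ZmYhEREREREREREREREVVVVVVVVVVVIiIid3d3d3d3d2YiERERERERERERERFVVVVVVVVVVVUiIiInd3d3d3d3dyIREREREREREREVVVVVVVVVVVVVVSIiIiInd3d3d3d3IhERERERERERFVVVVVVVVVVVVVVVIiIiIiInd3d3d3IiEREREREREVVVVVVVVVVVVVVVVVUiIiIiIiJ3d3d3ciIRERERERFVVVVVVVVVVVVVVVVVVSIiIiIiIiInd3ciIiERERERVVVVVVVVVVVVVVVVVVVVIiIiIiIiIiInciIiIhERFVVVVVVVVVVVVVVVVVVVVVUiIiIiIiIiIiIikiIiITMzMzMzMzMzMzMzMzzFVVXMVSIiIiIiIiIiIiKZIiIikzMzMzMzMzMzMzMzM8zMzMzMIiIiIiIiIiIiIpmSIimZkzMzMzMzMzMzMzMzPMzMzMwiIiIiIiIiIiIimZkimZmTMzMzMzMzMzMzMzM8zMzMzCIiIiIiIiIiIiKZmZmZmZkzMzMzMzMzMzMzMzzMzMzMIiIiIiIiIiIiIimZmZmZmZkzMzMzMzMzMzMzPMzMzMwiIiIiIiIiIiIiKZmZmZmZmZkzMzMzMzMzMzM8zMzMzCIiIiIiIiIiIiIimZmZmZmZmTMzMzMzMzMzMzzMzMzMIiIiIiIiIiIiIiKZmZmZmZmZMzMzMzMzMzMzPMzMzMwiIiIiIiIiIiIiIpmZmZmZmZkzMzMzMzMzMzMzzMzMzCIiIiIiIiIiIiIiKZmZmZmZmTMzMzMzMzMzMzM8zMzMIiIiIiIiIiIiIiIiIpmZmZmZMzMzMzMzMzMzMzPMzMwiIiIiIiIiIiIiIiIiIpmZmZkzMzMzMzMzMzMzM8zMzCIiIiIiIiIiIiIiIiIiIimZkjMzMzMzMzMzMzMzPMzMIiIiIiIiIiIiIiIiIiIiIiIiMzMzMzMzMzMzMzMzzMwiIiIiIiIiIiIiIiIiIiIiIiIzMzMzMzMzMzMzMzM8zCIiIiIiIiIiIiIiIiIiIiIiIjMzMzMzMzMzMzMzMzPMIiIiIiIiIiIiIiIiIiIiIiIiMzMzMzMzMzMzMzMzMzwSIiIiIiIiIiIiIiIiIiIiIiIzMzMzMzMzMzMzMzMzMxEiIiIiIiIiIiIiIiIiIiIiIjMzMzMzMzMzMzMzMzMz"/>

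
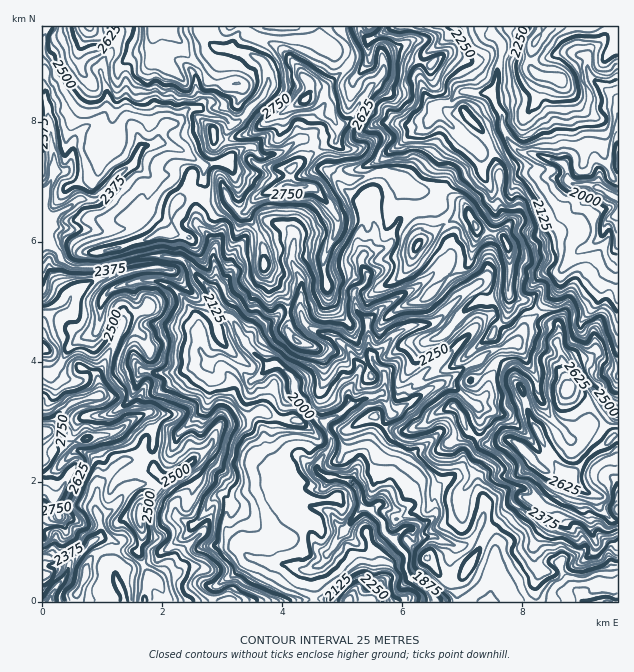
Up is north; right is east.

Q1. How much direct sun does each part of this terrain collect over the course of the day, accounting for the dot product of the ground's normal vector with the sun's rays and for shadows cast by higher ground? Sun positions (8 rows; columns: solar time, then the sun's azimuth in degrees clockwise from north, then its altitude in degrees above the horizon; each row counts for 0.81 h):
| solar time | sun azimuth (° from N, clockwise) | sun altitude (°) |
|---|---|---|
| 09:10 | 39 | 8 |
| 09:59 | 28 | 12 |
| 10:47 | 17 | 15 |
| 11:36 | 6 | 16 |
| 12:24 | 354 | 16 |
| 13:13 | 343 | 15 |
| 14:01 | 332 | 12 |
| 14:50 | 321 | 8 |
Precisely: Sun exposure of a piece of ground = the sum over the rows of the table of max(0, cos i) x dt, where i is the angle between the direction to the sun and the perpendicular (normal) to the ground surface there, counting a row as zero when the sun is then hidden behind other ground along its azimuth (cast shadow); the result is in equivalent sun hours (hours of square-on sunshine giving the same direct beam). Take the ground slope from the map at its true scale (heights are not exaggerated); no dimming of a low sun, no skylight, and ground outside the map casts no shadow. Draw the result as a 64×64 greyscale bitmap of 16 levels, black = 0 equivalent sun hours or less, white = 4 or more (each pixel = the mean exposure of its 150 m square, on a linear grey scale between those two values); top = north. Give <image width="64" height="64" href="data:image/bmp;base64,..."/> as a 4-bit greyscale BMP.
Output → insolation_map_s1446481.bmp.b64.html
<image width="64" height="64" href="data:image/bmp;base64,Qk12CAAAAAAAAHYAAAAoAAAAQAAAAEAAAAABAAQAAAAAAAAIAAATCwAAEwsAABAAAAAAAAAAAAAAABEREQAiIiIAMzMzAERERABVVVUAZmZmAHd3dwCIiIgAmZmZAKqqqgC7u7sAzMzMAN3d3QDu7u4A////AABURVZUV1R4iay6q8zLqGi7eJdqlhABMzNDMyIREAAAAFlERURGRXeJee3u7bqYeu/p6lbGAAERIzMzIAAAABEQAkM0NFVYYyEBjtyod4iIrv/vc0AANDEjMzMxAAAAAjEARUQzN8l2QkVpqIiId6ma7+7YMQJWUyIzIiIQAAAAAABFMiAFiHirzbl2VDIRKIiLmKdFNFZ2IjMiIQAAAAAAABZCI0Q2qZq7l0MzM0RjiIlnqSi4d4gxIzIQAAAAAAAAAmU1URFaYRNUMzREViFLpmqSKuxjFGETRCAAAAABEAEAEQASiFSGJDIzRVZlNDd0ViBEQQARQxESEAAAAAAQACQyECZ4hTdkIiNWZlRWQGqkIABHQjEkERAAAAAAACJXqDaEVVQwA2QiNFZlVocQKoFGIQN0MiMxEAAAAAAZAVZTEViFMhEiRTNWZVVWQRISAVJFUURCEjIAAAAAADMlIiERJqggASIlNWZVVVWHVWIAEyNTVUIREzIQAAACQ2dCIRIzeWAAEhAjRlVVZnzbUSATQ1NWUgAAEAAAAWqUqXIQAiIiIgACMhNVRVVYoyEBMhIhIhEyARAAAAElh2Q4pRABIzNJkwEgN2VFVncgAANDIhAAAAAAEkECVYdEMjJsUAASRXmqURJEREVWYQMiATMhAAAAAAAAAThoujASVBIQAAATRXm5ITQyMzIAAXQRMhAAEgAAAAAClmmIggAjUgAAACNEZ5xzMgEhEAABMgERAAADYwBFITuDh3eJQSNJqWMAATU1rLYhAREAADQRAAERAAA2Iqu9+zZ3VGeXyJnO/7MAEgGLyUQiAAAEYWlBAp22IAE2mb60WpU0RX36MRAmvoEBIjrduXMSabYAFphFet6TAEiJp0ObYSNEjc1wAAAt/9//p7/pmHZWQQABSLkxarxyq2VCFJhSEka7jOtjEibe///6i7h5hSMRESEANjECne+yFGUkhTICSczLzv7M2cdpqZh5hmh0EAERIAAAEREWzTASQyZ1RkSbjKh2eKu6jaZnZVZVM1MQAAEQAQATEiAUdTJFnZV4ms3JRWMXlnchEjVUVEUQExAAAAABQgQwEyBOtFv/hVi8lFQBec61QwACMzNFQSIQAAAAAAAQAUEAJBFZa/1kiapEJRSO3LYyASMzMyECMQAAAAAAAAAQEgACcwGL2ouXuJRamlnLuTEEhTIzISMQAAAVhhAAAAEiIAA4UANVdka+6qiYZFeZQiV2UzIjMgAAFJkwAAAAABNmMAOGISJZyX27qHZTI3hjRkMiISMgAAF4YgAAIQAAAANjAChgEjNpiK2HdTNFZnYwABEAEhAAACUxAAJhARAAACYgA2EQON50v7e3RFdniZQyEAARAAAAAhEgBDAAEwAAAmIAIRAX38mM2tl1QyjcuacwABAAEAABEiATIAAAVSAAFUMyJEfO2pmnmIcyAWqv1xARABEQABMSMTQEUQADdBABM1Rpt53ZiJh5vLcgAAAAAAAAAyEBMhNmcxFYQQAmQAABJUNcqamHeJ7tmIdDEAAhAAACcxIkESV1VBZ2EANUEAAVRUV2iXd4q2AAAAAkRTAAAAAlVmIBRERjETVBETRSAAIxISN5h3i3ISIQAAAAAAAAEDaHMBNkIjJYdUESI0MAATV3dViXaWRIrMuEEAAAAQAgFXUQAVYRMCJXZCEiMwADeZZmVGl2VZzLu7y4MRJlABACUQAAJ0EiIzWKhBIyEDm6iYVUNJZWZUVFVomZeJQAEQAAAAACQzNENpu5QBNL/UI3h2ZliFV3VWZlV4dTISEBAAAAAAAlVVREaZiFJN3/x5lndmU3QCnNuYdmZlQhMgRQAAAAAGqFRFNGd3dqzK/9qHdoiFNTAEWZh3Z3dURTOpIAAAAEymREVDNFVp67rN2oeJeqqEYwABeXdniYZmSarIQRACq1EjNERVVZ/+p2rKh5zJcgF5UzEomId4hWZqh5vKrN2jAQEjRXmprtt0Sbh4hAAAE1mFUxOJhVVmR7llRUREiDACRDR4ms24h1d1dUMxEAJkIUREICdWZopjUiEou5UQAAAVvcuZvdyXirhnh0JEIWQyNERCE3d4liAABnNZynIAAAE5y8y7y5dpuWMQAUQzUzM1VUQyV4ZDMhAAAAA5hSFIcxJ73KmZdUhyAAARIzNENCVlVEIRIjM0VzEAEQEjRUerZUaamIYyWUAAAAARIjM0JGZUMiERJFaJ3FABAAEiIjaIZEeJcySHIQAAAAABNDQxJEMhEAABW5IGuTAAAQSUEAABNGciOIVEMREAACRDRDIRIQAAAAAhAAGO+SABVpkhEAASI1SJhiZjEAADZ1M0MgAQAAAAAAABMBnexRJYeWEAACEBWsuERmUgABRFQzMhAiEQAAAAAAABE4qahUd3kgFFQAE0VUREMxABR4UiMyJFIhAAAAMiRmZSVUNWlkV4IUdQFCABFFQhARR3MAQyI3UzIgABVTiaqoQ0Rb3aIotzRCASEREzUyNXmYUAAjMkQkUlQlhxWHeIhTM77bqTWoZTEiESIyNWaKzLhCACNDIRR1RVZSN3d4dBEp3JhnZneFNHtjR3ZHhkRphjVBUjQQAVZkRENmZlQQAo24ZVR6m7gxF9l5qmZmMiIQA3VUMxASR3VERodTEiNFVVVVMpUs/8hle5iJYkiDIQAANlhEImZFZUNGZVQhMhERE0MlggKu//6odmQ0eqUyERIk"/>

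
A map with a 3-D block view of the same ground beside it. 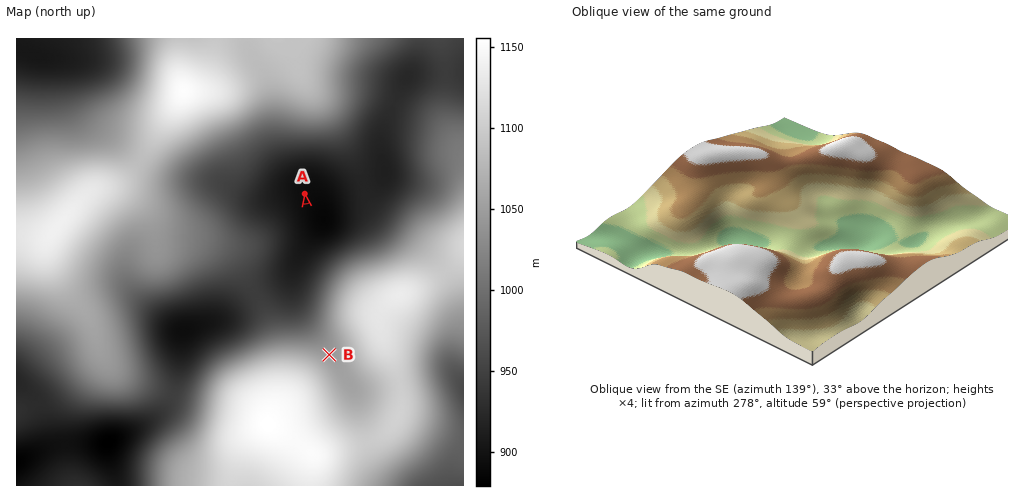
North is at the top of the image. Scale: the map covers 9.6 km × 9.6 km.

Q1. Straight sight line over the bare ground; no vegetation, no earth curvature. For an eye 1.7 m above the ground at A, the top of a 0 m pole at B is hidden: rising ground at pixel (322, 308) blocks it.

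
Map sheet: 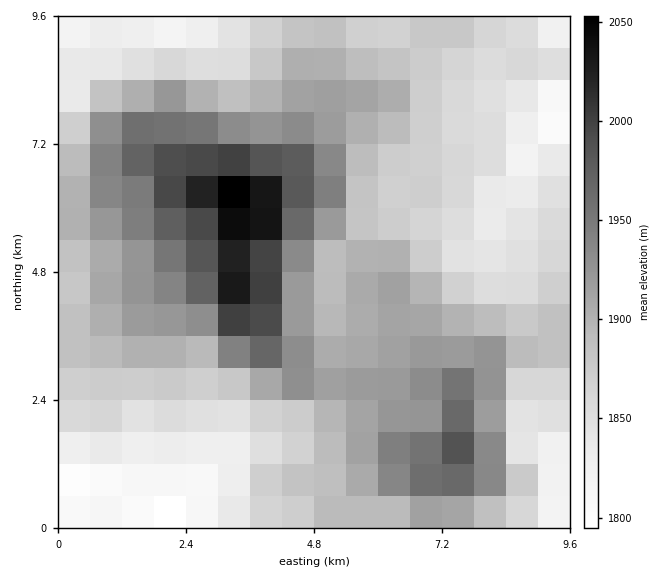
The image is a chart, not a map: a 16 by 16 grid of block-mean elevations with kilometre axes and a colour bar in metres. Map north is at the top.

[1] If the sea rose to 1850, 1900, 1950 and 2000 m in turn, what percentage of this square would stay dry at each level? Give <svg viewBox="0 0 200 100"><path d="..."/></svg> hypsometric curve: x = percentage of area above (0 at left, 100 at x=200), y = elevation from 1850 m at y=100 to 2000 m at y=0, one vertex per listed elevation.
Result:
<svg viewBox="0 0 200 100"><path d="M158 100l-75-33-54-34-20-33"/></svg>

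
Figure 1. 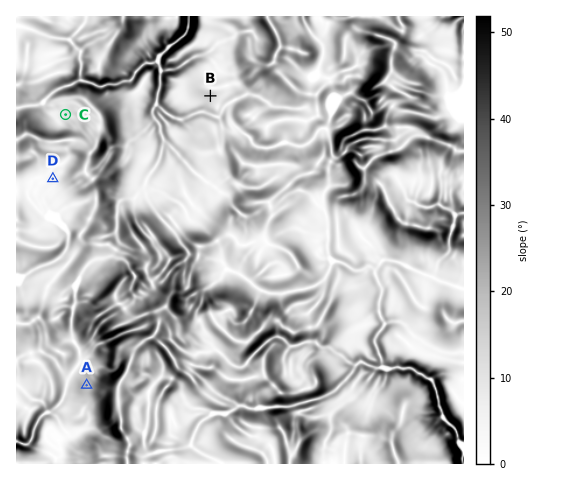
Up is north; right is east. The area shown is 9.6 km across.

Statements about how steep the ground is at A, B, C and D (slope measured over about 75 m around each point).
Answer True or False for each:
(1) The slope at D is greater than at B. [False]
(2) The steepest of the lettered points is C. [False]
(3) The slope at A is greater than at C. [True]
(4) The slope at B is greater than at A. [False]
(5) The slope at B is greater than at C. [True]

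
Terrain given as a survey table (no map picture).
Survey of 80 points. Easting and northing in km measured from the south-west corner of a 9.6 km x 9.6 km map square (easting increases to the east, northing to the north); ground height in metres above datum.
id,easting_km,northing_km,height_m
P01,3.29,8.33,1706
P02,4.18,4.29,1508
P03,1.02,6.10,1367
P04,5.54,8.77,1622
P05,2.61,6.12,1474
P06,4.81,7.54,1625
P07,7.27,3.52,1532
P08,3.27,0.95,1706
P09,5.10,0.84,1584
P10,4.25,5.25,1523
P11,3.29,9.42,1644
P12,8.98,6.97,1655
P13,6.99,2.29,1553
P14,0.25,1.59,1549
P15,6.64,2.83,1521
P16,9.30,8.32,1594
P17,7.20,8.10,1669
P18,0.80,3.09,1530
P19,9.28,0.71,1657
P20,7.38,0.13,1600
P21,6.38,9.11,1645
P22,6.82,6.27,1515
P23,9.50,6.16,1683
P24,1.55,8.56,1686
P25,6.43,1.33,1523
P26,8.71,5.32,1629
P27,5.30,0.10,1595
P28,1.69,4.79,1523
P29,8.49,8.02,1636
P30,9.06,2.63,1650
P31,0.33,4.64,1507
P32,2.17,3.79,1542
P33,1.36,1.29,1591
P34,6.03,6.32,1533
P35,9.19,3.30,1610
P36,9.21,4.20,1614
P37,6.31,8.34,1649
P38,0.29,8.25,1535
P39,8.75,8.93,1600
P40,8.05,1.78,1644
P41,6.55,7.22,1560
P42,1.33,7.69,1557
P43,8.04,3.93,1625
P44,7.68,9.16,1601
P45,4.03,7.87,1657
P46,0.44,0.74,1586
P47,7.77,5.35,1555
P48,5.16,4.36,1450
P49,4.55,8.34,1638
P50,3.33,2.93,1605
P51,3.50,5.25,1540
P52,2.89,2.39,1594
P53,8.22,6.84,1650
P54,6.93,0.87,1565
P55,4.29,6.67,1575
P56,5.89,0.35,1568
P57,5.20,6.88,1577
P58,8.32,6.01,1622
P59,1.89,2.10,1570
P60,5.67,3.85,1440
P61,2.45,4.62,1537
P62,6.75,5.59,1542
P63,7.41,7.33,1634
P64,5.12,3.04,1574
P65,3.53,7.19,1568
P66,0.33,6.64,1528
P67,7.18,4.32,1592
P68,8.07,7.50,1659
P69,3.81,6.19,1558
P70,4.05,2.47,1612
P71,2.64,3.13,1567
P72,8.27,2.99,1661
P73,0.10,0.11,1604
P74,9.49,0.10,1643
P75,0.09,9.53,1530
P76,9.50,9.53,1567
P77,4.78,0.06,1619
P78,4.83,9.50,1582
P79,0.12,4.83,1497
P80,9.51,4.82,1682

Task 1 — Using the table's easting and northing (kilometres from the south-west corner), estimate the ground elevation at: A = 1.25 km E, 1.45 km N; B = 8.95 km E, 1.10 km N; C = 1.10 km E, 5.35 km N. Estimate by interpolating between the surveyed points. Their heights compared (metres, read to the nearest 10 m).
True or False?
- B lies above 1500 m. True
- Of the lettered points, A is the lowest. False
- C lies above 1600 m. False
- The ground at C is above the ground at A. False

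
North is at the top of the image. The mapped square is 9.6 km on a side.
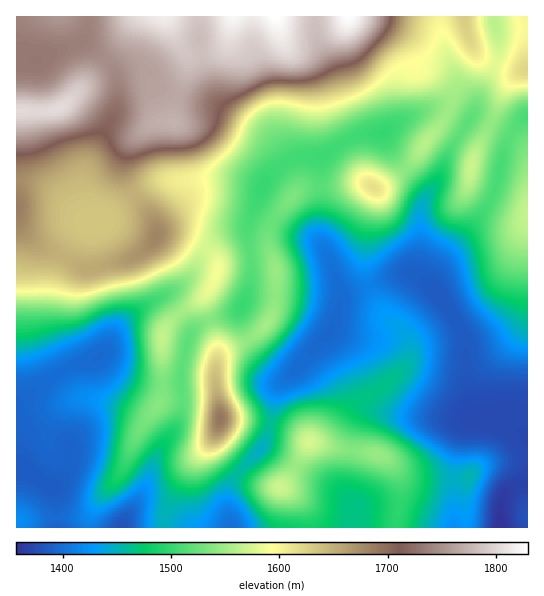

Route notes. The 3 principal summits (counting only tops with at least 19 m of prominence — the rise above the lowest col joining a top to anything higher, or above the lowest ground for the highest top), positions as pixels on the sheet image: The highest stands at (58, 109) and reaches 1804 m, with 57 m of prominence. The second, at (221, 418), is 1692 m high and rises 154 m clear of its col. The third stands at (157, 237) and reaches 1681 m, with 31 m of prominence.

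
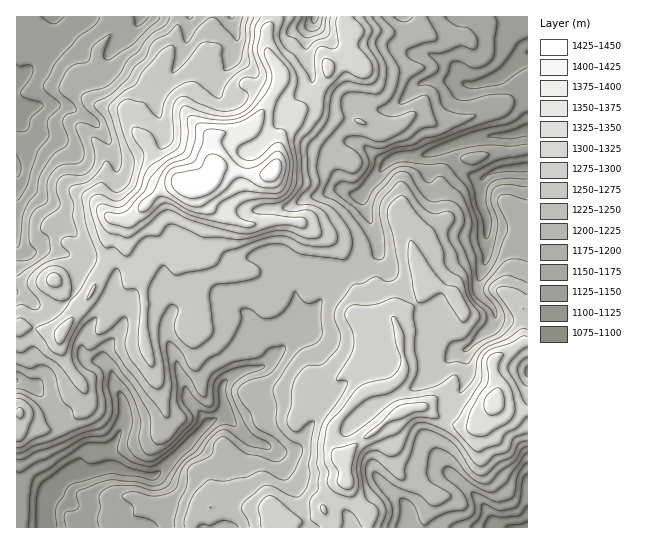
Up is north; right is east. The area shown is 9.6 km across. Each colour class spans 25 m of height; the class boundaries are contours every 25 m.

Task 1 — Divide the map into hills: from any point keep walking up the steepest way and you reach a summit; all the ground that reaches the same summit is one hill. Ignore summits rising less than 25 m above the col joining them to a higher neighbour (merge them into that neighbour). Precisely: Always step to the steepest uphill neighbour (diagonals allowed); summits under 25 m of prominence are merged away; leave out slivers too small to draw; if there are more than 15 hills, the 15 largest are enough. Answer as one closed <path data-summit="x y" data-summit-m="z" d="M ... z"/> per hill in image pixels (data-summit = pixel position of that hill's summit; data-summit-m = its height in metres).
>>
<path data-summit="203 182" data-summit-m="1449" d="M527 16l-511 1 0 228 9 7 22-3 22 6 7 6 3 9-4 23-12 12-5 3-17 0-14-11-8-4-3 1 0 87 19 7 8 7 37 62-3 13-15 9-12 13-17-8-17-1 1 45 206 0 2-7 0-46-2-12-8-8-12-6-11-8 18-20 14-7 0-15-3-8 3-8 15-11 20-4 8-4 40-39 12-20 8-21 8-7 34-16 8-7 0-15-16-44 28-34 14-5 19 0 25-9 5 14 10 10 19 8-1 20 7 18 1 12 31 11 9 1z"/><path data-summit="494 401" data-summit-m="1363" d="M366 263l-31 14-8 8-2 6-14 28-44 45-8 4-20 4-15 11-3 7 3 9 0 15-14 7-18 20 11 8 12 6 8 8 2 12 0 53 183-1 0-16-3-6-18-17-8 3-12 15-15 12-2 5-3-9-12-13-13-9-21-8-8-5-10-10-6-14-6-6 7 3 12 0 5-3 8-7 13-25 20-24 15-16 24-10 6-6 3-7-1-16-8-24-3-21-9-16 0-8z"/><path data-summit="345 459" data-summit-m="1348" d="M378 252l-14 14-1 11 9 16 3 21 8 24 1 16-3 7-6 6-24 10-15 16-20 24-13 25-8 7-5 3-15-1 8 18 10 10 8 5 21 8 13 9 12 13 3 9 2-5 10-7 21-23 4 0 7 5 11 12 2 6 28-32 14-6-13-22 0-8 12-24 3-14 12-16 4-12-2-26-6 0-4-5-8-21-6-6-15-4-11-12-22-25-6-15z"/><path data-summit="273 170" data-summit-m="1445" d="M313 81l-28 26-6 16-12 16-20 18-6 29 4 16 6 7 6 2 29-3 23-11 16-2 12-6 8 1-8-17 0-18 6-11 9-3-4-8 0-14 5-13 7-4-15-2-18-7-8-4z"/><path data-summit="19 413" data-summit-m="1279" d="M21 381l-5 1 0 100 17 2 17 8 12-13 15-9 3-13-37-62-8-7z"/><path data-summit="54 279" data-summit-m="1308" d="M17 245l-1 48 11 4 11 10 7 2 9 0 9-4 9-8 5-12 2-15-3-9-7-6-22-6-22 3z"/>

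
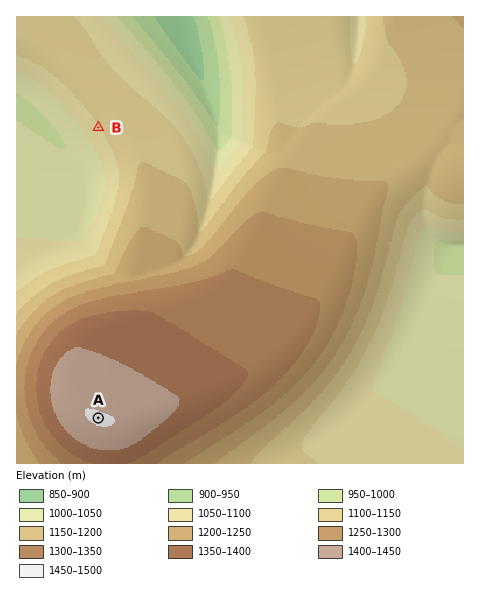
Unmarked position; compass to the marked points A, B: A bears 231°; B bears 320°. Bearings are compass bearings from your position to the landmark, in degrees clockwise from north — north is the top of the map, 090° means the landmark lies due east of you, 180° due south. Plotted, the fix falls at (243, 300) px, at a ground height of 1310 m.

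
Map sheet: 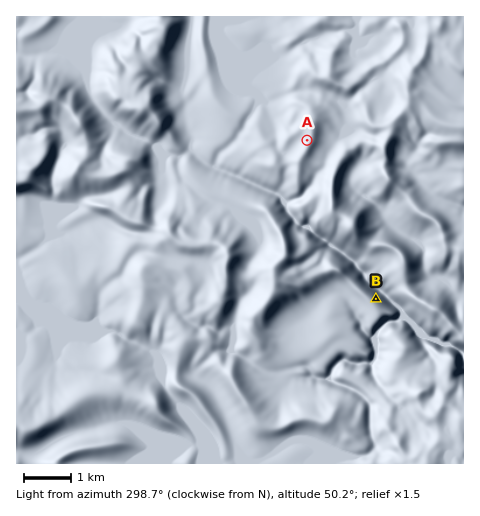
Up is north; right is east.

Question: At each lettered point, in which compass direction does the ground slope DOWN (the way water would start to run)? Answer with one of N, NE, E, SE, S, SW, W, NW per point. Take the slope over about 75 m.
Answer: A W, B NE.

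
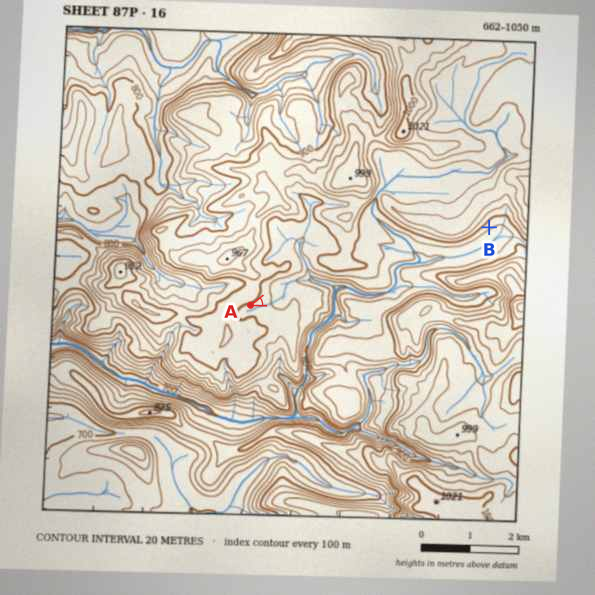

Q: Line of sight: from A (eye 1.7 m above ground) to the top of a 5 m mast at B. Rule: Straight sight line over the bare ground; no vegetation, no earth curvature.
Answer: no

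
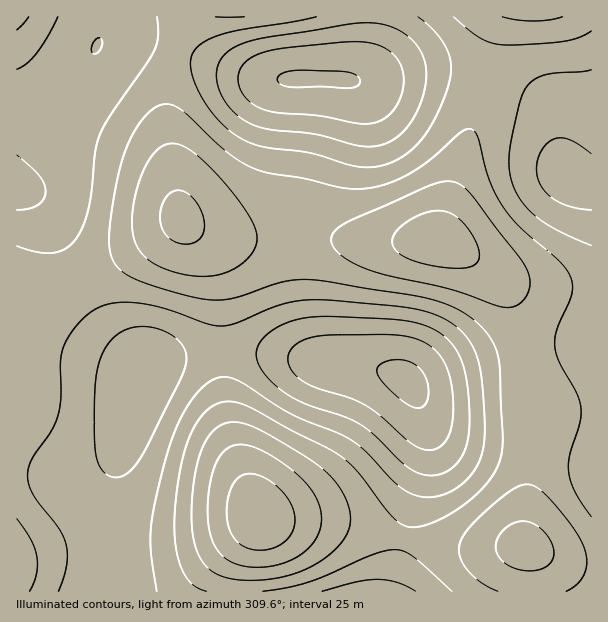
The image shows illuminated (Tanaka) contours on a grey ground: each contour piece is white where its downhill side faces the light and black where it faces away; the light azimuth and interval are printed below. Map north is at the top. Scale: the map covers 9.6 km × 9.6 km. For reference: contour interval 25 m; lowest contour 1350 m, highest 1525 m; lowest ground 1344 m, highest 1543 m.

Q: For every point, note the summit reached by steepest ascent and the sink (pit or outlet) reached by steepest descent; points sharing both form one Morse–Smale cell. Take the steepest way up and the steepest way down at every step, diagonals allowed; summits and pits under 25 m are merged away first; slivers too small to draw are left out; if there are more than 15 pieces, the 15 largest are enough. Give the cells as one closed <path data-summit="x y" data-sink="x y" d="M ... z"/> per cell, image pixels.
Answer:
<path data-summit="258 516" data-sink="140 378" d="M71 284l-23 8-32-1 0 182 34 3 34-1 20-9 10-10 8-16-12 51 0 82-2 18 126 1 6-31 18-37 1-8-19-51-11-36-6-39-1-37-19-1-30 4-21 8-11 10-5-11-48-49z"/><path data-summit="525 546" data-sink="407 381" d="M591 344l-31 2-57 9-41 11-52 18 16 36 1 35-7 31-16 47 1 7 50 8 70-1 7 13 2 32 58-1z"/><path data-summit="437 240" data-sink="407 381" d="M297 235l-5 2 0 27 9 62 7 21 15 14 54 7 16 5 17 11 4 0 48-18 41-11 45-7 44-4-1-55-52-1-20-4-21-8-43-29-18-7-72 2z"/><path data-summit="258 516" data-sink="407 381" d="M257 352l-35 0 0 16 7 61 29 86 3 3 8 2 37 0 36 3 62 15 23-83-1-35-16-36-5-5-12-6-16-5-56-6z"/><path data-summit="437 240" data-sink="299 78" d="M449 70l-36 2-41 8-70 0 2 37-12 86 1 33 28 0 44 6 54-1 18-1 2-3 45-154-1-9z"/><path data-summit="180 219" data-sink="17 185" d="M119 36l-15 1-6 5-44 96-16 23-15 15-7 4 0 8 17 10 11 14 27 72 78-42 25-16 7-7-15-103 2-36 7-29-26-9z"/><path data-summit="437 240" data-sink="567 176" d="M489 76l-5 1-8 36-38 127 17 7 43 29 21 8 20 4 52 1 1-104-20-5-8-9-8-43-9-20-20-17z"/><path data-summit="180 219" data-sink="299 78" d="M177 50l-3 3-5 18-3 45 15 103 13 10 27 7 70 0 1-33 12-86-2-37-45-2z"/><path data-summit="180 219" data-sink="140 378" d="M182 220l-33 22-77 43 6 14 10 15 48 49 5 11 6-7 15-7 27-6 33-3 0-46-5-35-12-24z"/><path data-summit="17 563" data-sink="140 378" d="M120 444l-6 12-10 10-20 9-34 1-17-2-17 0 1 118 91-1 2-18 0-82 5-26 6-16z"/><path data-summit="533 17" data-sink="567 176" d="M591 16l-90 0-5 13-10 42 0 5 18 4 23 11 20 17 9 20 8 43 8 9 13 4 7-1z"/><path data-summit="258 516" data-sink="299 78" d="M369 16l-177 0-6 8-11 26 82 28 94 2 9-8 6-15 4-25z"/><path data-summit="258 516" data-sink="371 591" d="M260 517l-20 44-5 20 1 11 155-1 12-48-1-5-60-15-36-3-37 0z"/><path data-summit="180 219" data-sink="407 381" d="M188 224l-2 1 25 30 6 15 5 35 0 47 35 0 69 10-6-2-8-9-11-25-7-45-3-45-70 0-20-4z"/><path data-summit="17 17" data-sink="17 185" d="M104 16l-88 1 1 163 6-4 15-15 24-39 36-78 6-20z"/>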